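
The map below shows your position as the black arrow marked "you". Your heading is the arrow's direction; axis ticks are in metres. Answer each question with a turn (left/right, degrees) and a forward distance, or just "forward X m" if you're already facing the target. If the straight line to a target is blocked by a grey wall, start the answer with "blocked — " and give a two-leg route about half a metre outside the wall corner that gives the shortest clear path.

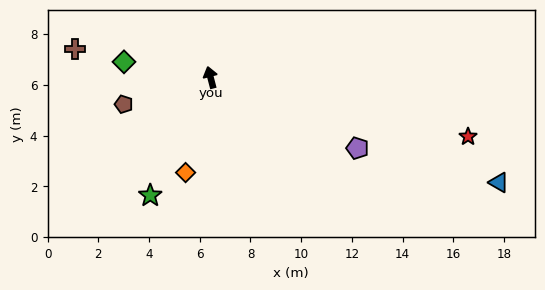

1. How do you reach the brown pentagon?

turn left 93°, forward 3.6 m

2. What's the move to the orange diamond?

turn left 151°, forward 3.9 m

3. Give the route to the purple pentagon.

turn right 130°, forward 6.4 m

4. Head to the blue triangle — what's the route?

turn right 125°, forward 12.1 m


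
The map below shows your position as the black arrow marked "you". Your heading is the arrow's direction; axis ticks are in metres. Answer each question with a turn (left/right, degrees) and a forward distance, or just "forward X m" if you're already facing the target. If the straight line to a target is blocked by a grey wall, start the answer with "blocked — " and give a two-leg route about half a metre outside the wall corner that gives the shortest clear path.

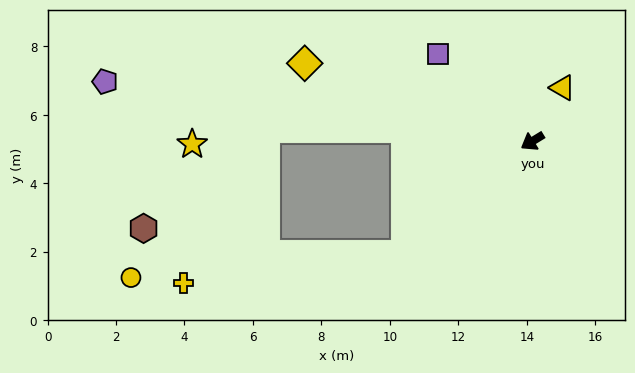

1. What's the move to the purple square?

turn right 74°, forward 3.8 m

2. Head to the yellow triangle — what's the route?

turn right 151°, forward 1.8 m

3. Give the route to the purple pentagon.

turn right 39°, forward 12.6 m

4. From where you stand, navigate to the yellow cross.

blocked — turn left 10°, forward 5.0 m, then turn right 34°, forward 6.5 m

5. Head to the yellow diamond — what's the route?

turn right 50°, forward 7.0 m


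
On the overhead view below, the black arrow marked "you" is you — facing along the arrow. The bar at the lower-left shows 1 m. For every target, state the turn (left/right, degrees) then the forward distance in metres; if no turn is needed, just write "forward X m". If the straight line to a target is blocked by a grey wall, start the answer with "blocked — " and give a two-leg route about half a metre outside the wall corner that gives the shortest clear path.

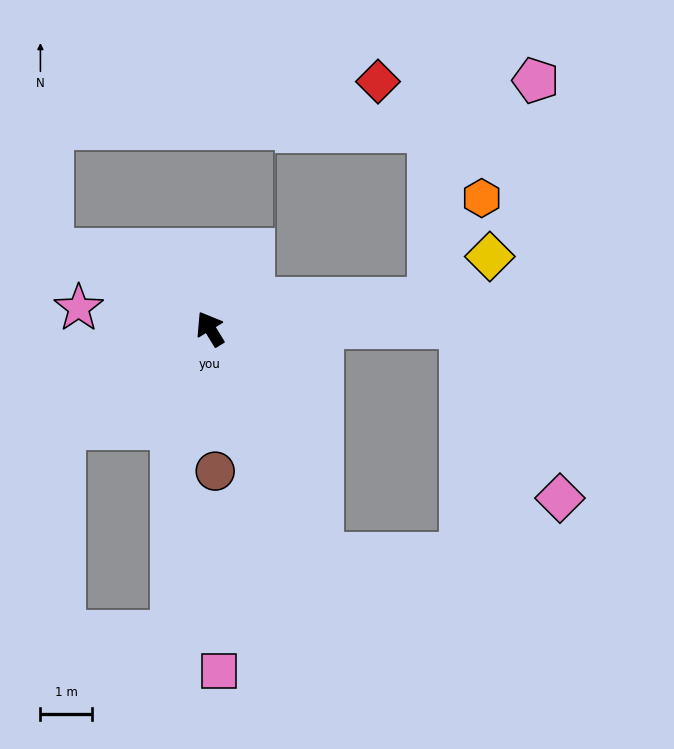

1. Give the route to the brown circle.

turn left 151°, forward 2.8 m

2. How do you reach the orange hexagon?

blocked — turn right 114°, forward 4.3 m, then turn left 55°, forward 2.2 m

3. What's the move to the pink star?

turn left 50°, forward 2.6 m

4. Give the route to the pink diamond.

blocked — turn right 121°, forward 4.9 m, then turn right 61°, forward 3.8 m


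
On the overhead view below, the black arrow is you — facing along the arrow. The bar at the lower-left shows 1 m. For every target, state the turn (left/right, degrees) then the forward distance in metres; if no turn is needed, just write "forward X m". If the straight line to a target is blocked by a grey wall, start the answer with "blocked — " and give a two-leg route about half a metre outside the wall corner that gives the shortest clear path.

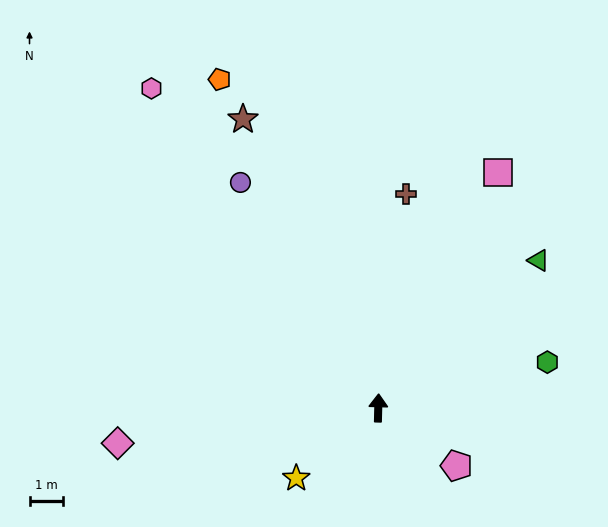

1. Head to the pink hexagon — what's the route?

turn left 37°, forward 11.7 m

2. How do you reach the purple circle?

turn left 33°, forward 7.9 m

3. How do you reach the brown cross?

turn right 6°, forward 6.4 m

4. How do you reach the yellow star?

turn left 132°, forward 3.2 m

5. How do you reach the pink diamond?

turn left 99°, forward 7.9 m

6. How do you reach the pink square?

turn right 25°, forward 7.9 m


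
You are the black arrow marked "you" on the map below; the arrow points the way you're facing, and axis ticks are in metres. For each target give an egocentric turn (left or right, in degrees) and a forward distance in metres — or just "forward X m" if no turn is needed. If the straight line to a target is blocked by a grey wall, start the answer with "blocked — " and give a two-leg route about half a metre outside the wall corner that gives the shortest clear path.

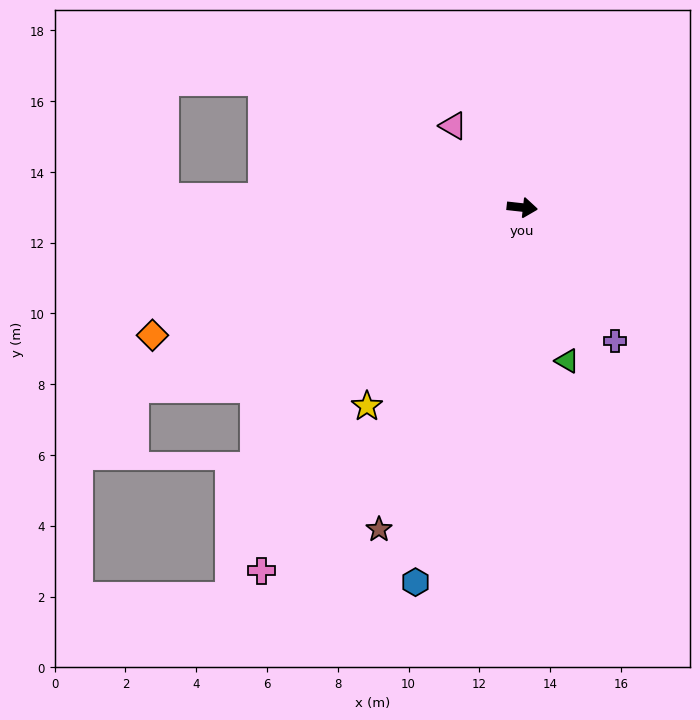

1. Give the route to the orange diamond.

turn right 155°, forward 11.1 m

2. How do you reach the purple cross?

turn right 49°, forward 4.6 m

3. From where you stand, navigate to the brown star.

turn right 108°, forward 10.0 m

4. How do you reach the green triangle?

turn right 67°, forward 4.5 m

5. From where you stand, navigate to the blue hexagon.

turn right 100°, forward 11.0 m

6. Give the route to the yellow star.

turn right 122°, forward 7.1 m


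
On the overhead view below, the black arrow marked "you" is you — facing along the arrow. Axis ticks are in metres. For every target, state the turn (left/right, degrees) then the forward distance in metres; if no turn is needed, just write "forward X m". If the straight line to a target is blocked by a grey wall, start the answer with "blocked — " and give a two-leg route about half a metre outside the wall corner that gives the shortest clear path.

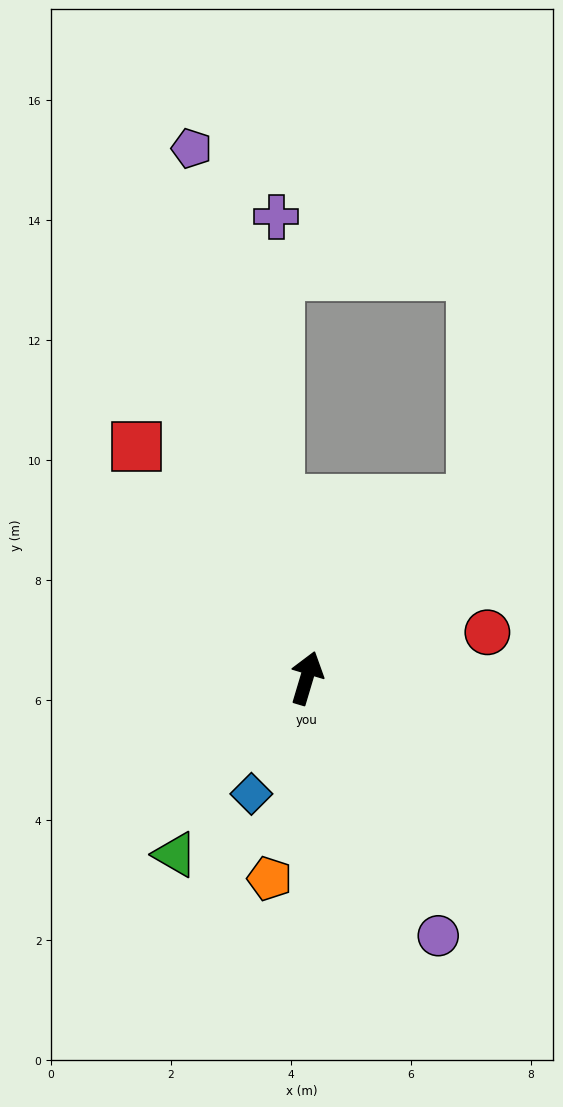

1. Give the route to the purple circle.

turn right 136°, forward 4.8 m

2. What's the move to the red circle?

turn right 59°, forward 3.1 m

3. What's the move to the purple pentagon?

turn left 29°, forward 9.0 m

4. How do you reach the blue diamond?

turn left 171°, forward 2.1 m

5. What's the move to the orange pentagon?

turn right 174°, forward 3.4 m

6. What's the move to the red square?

turn left 53°, forward 4.8 m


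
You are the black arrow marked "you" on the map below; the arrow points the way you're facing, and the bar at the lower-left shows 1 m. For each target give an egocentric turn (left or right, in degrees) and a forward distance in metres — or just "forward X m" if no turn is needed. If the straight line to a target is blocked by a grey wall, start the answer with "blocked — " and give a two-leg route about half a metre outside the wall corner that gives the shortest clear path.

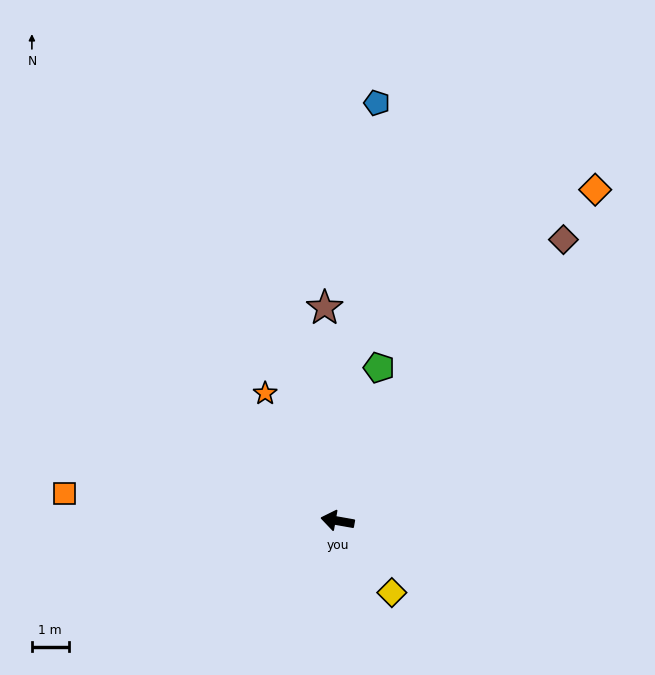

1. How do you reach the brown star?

turn right 77°, forward 5.8 m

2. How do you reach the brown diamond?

turn right 119°, forward 9.8 m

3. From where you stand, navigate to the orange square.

turn left 4°, forward 7.5 m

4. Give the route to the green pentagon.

turn right 95°, forward 4.3 m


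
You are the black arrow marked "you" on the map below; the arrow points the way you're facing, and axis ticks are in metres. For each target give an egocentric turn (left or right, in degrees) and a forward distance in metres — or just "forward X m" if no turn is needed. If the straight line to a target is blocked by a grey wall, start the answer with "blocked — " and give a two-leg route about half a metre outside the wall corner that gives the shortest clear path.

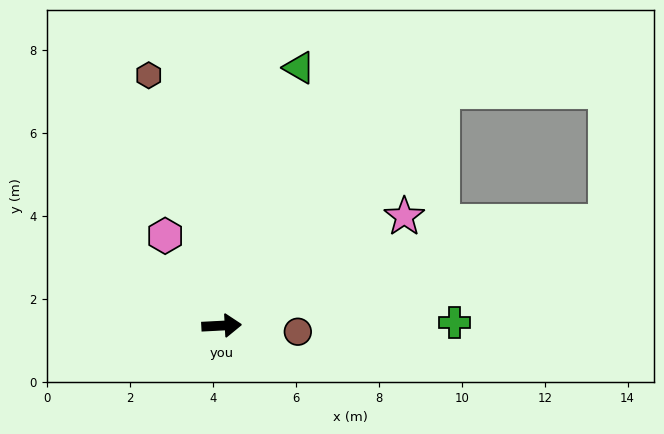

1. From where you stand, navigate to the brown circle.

turn right 8°, forward 1.8 m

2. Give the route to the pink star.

turn left 28°, forward 5.1 m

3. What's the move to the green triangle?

turn left 70°, forward 6.5 m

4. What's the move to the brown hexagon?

turn left 103°, forward 6.3 m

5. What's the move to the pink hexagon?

turn left 119°, forward 2.6 m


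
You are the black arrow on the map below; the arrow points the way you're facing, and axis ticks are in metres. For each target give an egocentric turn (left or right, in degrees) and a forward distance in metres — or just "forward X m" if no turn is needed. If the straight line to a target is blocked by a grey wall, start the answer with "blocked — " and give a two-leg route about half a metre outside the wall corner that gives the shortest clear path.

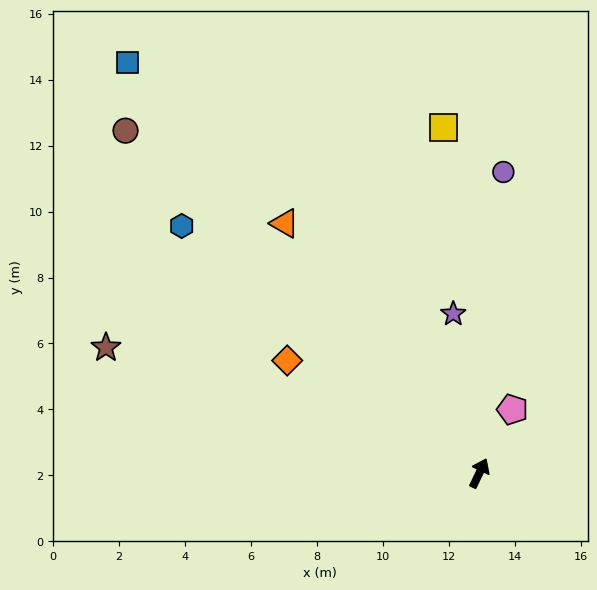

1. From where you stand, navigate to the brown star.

turn left 97°, forward 11.9 m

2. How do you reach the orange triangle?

turn left 63°, forward 9.6 m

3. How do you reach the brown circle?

turn left 71°, forward 14.9 m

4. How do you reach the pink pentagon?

forward 2.2 m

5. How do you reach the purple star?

turn left 35°, forward 4.9 m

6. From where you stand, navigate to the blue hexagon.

turn left 76°, forward 11.7 m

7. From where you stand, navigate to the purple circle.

turn left 21°, forward 9.2 m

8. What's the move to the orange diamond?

turn left 85°, forward 6.8 m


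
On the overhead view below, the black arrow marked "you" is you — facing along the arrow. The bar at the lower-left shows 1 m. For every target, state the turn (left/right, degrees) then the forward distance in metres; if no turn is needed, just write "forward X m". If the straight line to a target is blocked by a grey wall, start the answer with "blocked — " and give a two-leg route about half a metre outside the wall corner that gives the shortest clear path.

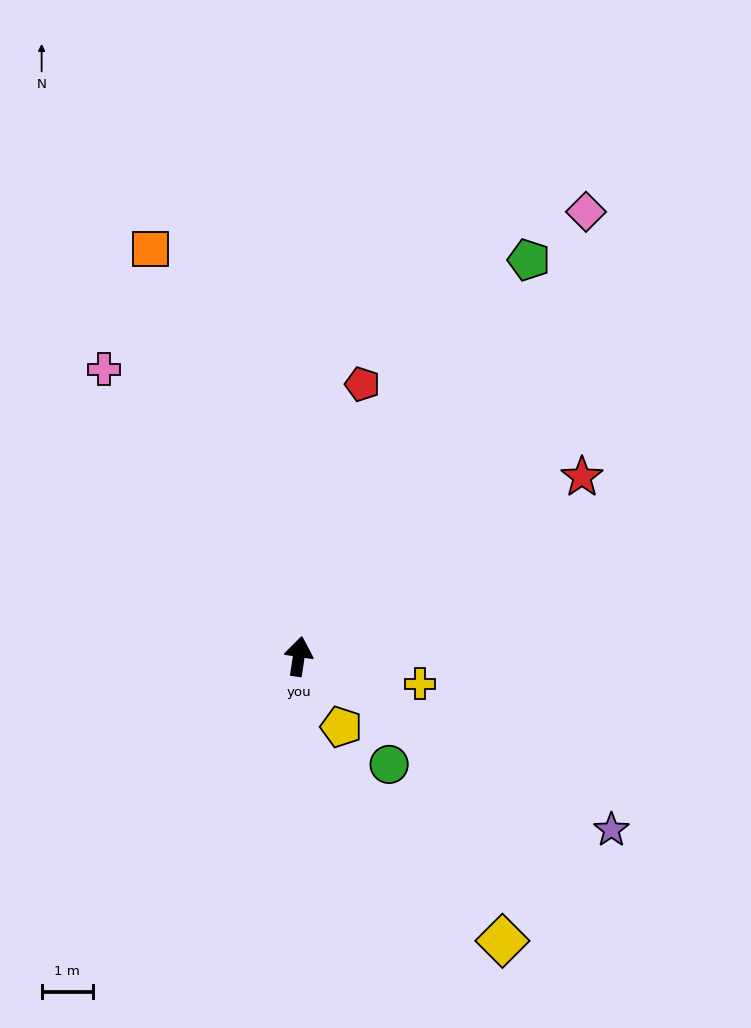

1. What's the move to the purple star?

turn right 110°, forward 6.9 m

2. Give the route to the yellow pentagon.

turn right 140°, forward 1.6 m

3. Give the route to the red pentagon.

turn right 5°, forward 5.4 m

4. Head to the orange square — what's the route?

turn left 29°, forward 8.4 m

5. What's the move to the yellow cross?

turn right 94°, forward 2.4 m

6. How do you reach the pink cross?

turn left 43°, forward 6.7 m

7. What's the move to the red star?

turn right 49°, forward 6.5 m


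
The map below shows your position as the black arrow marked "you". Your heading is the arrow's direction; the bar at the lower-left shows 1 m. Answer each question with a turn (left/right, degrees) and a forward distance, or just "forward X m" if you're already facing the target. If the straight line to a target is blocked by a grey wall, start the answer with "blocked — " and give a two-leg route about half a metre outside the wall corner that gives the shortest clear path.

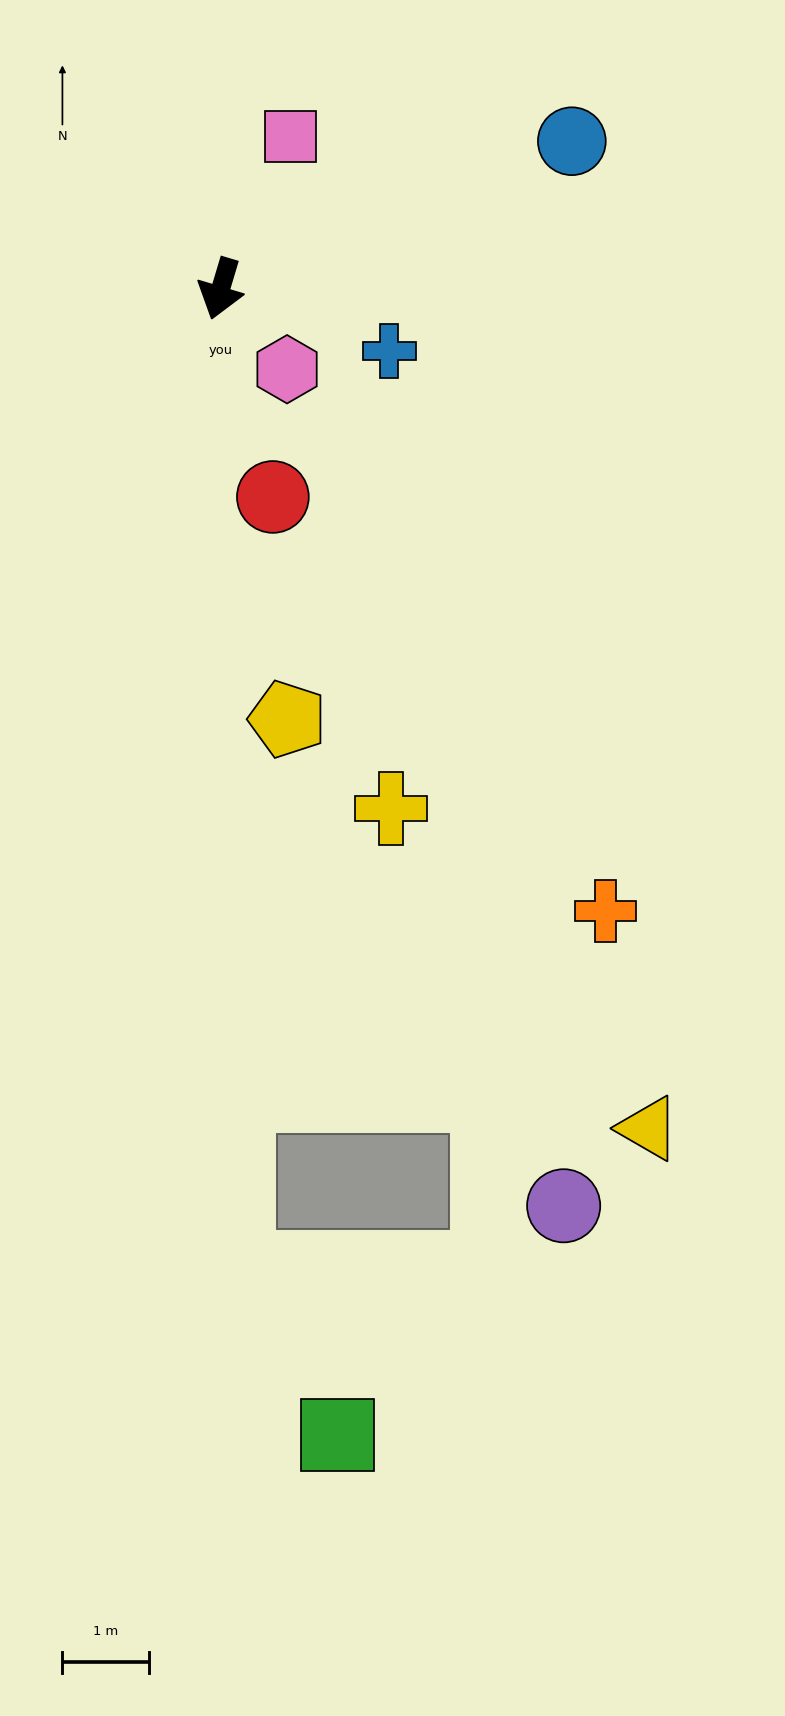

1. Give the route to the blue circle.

turn left 129°, forward 4.4 m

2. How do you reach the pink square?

turn left 172°, forward 1.9 m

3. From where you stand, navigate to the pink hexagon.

turn left 56°, forward 1.2 m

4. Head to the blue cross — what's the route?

turn left 86°, forward 2.1 m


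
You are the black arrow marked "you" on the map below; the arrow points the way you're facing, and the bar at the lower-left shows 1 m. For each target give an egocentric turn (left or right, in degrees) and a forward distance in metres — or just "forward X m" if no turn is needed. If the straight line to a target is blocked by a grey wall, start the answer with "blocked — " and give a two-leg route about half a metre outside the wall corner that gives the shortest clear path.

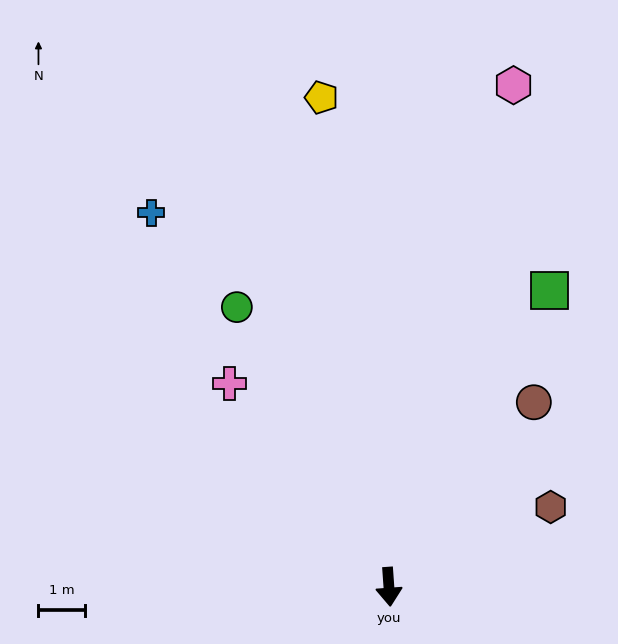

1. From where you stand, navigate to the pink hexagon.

turn left 162°, forward 11.1 m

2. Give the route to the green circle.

turn right 156°, forward 6.8 m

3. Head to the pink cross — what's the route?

turn right 146°, forward 5.6 m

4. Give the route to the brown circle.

turn left 138°, forward 5.0 m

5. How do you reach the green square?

turn left 147°, forward 7.3 m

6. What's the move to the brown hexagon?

turn left 112°, forward 3.9 m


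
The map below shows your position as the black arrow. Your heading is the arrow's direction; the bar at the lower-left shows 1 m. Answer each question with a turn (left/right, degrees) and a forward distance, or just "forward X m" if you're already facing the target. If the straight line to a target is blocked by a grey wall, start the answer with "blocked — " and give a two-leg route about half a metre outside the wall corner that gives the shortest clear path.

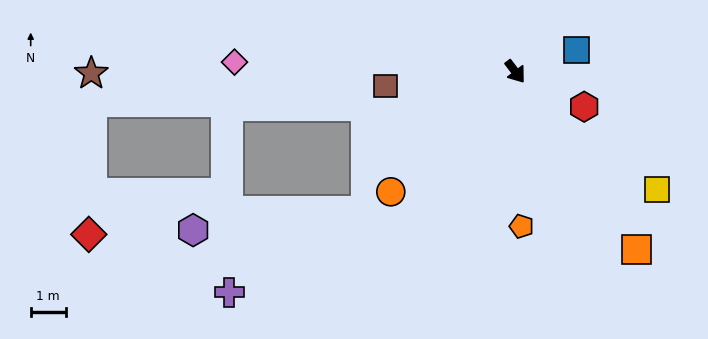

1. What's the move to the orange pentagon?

turn right 35°, forward 4.4 m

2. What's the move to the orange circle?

turn right 83°, forward 5.0 m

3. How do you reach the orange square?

turn right 3°, forward 6.2 m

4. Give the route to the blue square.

turn left 72°, forward 1.9 m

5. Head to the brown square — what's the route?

turn right 121°, forward 3.7 m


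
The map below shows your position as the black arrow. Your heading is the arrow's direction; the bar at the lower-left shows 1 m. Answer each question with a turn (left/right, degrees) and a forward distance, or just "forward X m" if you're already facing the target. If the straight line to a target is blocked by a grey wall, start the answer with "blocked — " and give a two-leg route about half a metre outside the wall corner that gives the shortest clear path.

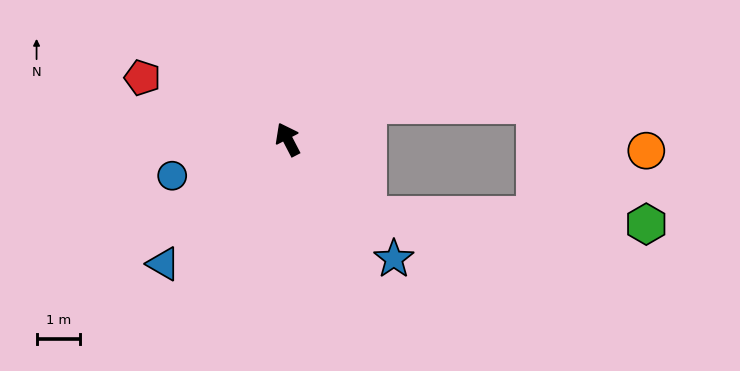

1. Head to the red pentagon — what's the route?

turn left 40°, forward 3.6 m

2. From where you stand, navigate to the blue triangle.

turn left 108°, forward 4.0 m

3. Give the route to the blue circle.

turn left 80°, forward 2.8 m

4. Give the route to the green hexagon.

blocked — turn right 160°, forward 2.5 m, then turn left 41°, forward 6.4 m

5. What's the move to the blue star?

turn right 166°, forward 3.7 m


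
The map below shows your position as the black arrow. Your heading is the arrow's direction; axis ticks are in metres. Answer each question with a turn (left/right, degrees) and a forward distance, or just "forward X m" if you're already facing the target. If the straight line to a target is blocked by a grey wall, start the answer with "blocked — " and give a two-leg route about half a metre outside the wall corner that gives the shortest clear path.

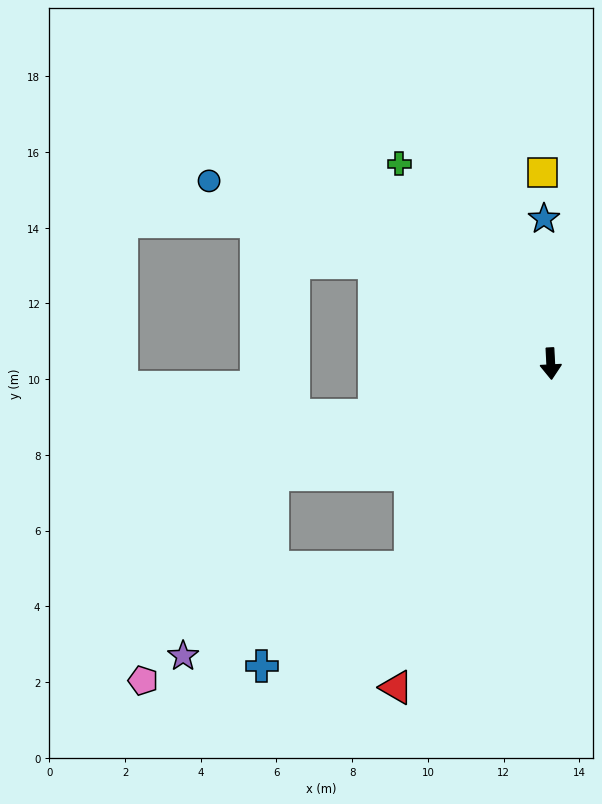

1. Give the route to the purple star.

blocked — turn right 38°, forward 6.5 m, then turn right 33°, forward 6.4 m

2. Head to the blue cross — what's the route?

blocked — turn right 38°, forward 6.5 m, then turn right 21°, forward 4.7 m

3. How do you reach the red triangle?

turn right 28°, forward 9.5 m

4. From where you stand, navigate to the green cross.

turn right 146°, forward 6.6 m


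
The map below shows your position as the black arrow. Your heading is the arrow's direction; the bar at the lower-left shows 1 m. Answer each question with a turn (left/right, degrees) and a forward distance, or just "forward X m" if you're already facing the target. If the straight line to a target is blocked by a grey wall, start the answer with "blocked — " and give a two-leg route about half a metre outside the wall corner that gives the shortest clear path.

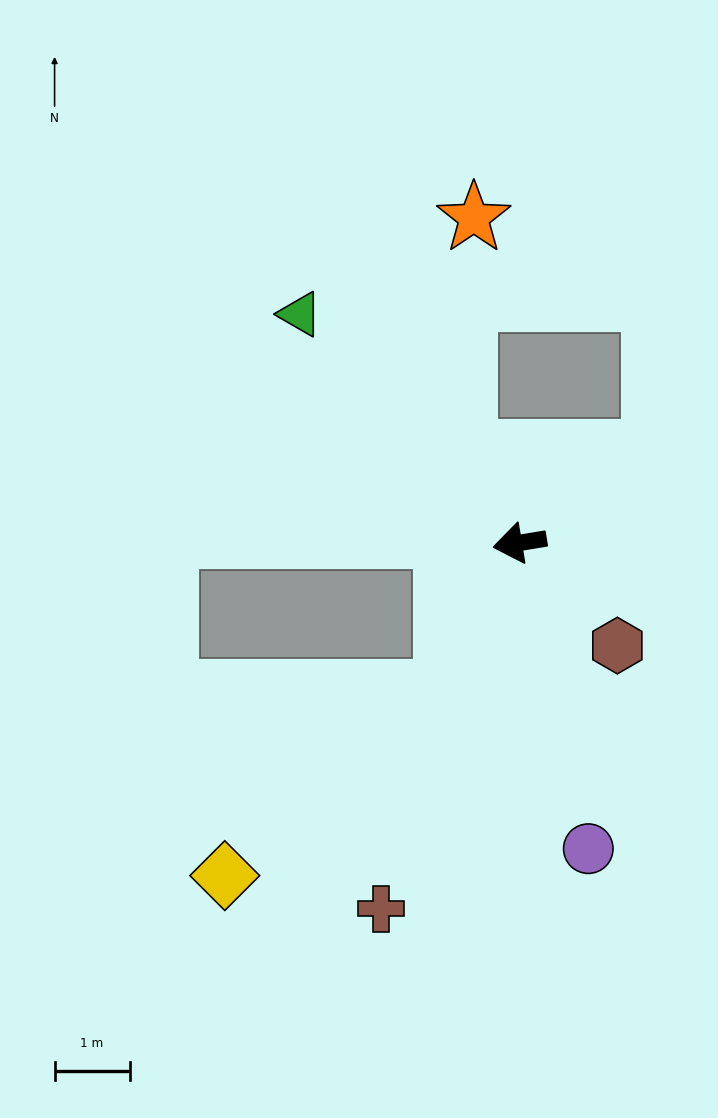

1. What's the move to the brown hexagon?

turn left 124°, forward 1.9 m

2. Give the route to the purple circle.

turn left 93°, forward 4.2 m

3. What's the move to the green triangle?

turn right 55°, forward 4.2 m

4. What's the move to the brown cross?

turn left 60°, forward 5.2 m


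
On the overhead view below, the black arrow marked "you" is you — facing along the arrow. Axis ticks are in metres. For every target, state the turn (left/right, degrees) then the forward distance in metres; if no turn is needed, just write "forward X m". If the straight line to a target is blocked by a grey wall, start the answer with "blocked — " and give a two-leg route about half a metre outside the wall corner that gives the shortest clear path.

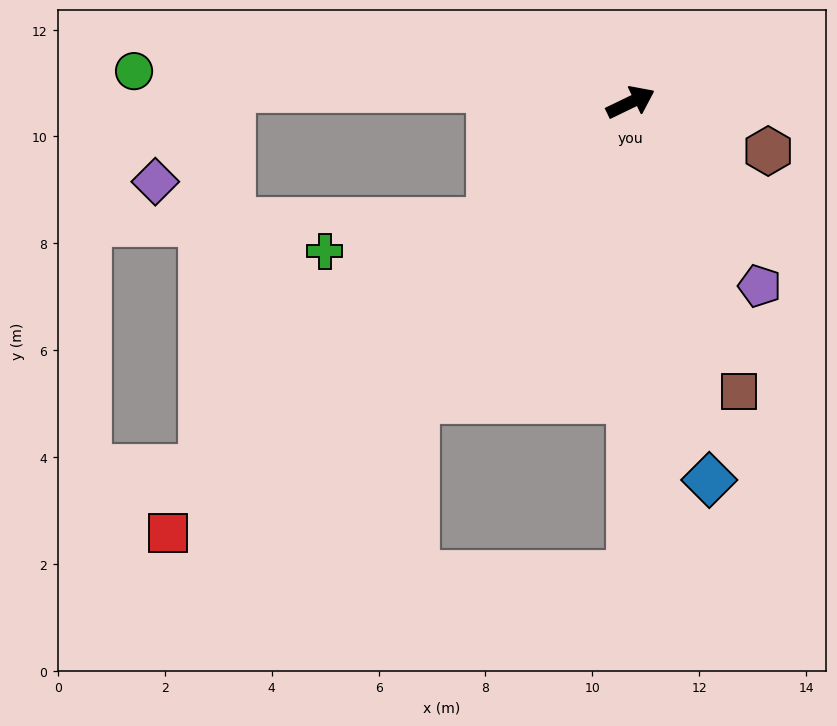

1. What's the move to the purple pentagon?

turn right 81°, forward 4.2 m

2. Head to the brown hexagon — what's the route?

turn right 45°, forward 2.7 m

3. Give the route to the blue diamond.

turn right 104°, forward 7.2 m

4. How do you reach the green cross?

blocked — turn right 166°, forward 3.4 m, then turn right 29°, forward 3.1 m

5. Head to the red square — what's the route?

turn right 163°, forward 11.8 m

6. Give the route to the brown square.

turn right 95°, forward 5.8 m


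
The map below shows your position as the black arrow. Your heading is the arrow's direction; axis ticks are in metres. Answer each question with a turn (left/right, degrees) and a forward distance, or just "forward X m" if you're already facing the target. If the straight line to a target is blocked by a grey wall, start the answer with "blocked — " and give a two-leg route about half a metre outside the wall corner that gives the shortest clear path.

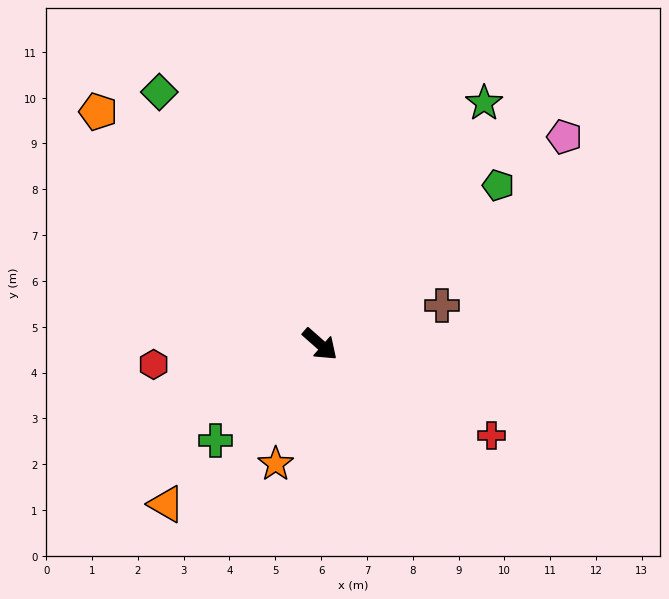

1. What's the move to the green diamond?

turn left 164°, forward 6.5 m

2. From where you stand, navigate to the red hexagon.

turn right 132°, forward 3.7 m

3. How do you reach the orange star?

turn right 69°, forward 2.8 m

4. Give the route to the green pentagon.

turn left 83°, forward 5.2 m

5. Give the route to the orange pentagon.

turn left 175°, forward 7.0 m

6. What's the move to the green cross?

turn right 96°, forward 3.1 m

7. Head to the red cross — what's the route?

turn left 13°, forward 4.2 m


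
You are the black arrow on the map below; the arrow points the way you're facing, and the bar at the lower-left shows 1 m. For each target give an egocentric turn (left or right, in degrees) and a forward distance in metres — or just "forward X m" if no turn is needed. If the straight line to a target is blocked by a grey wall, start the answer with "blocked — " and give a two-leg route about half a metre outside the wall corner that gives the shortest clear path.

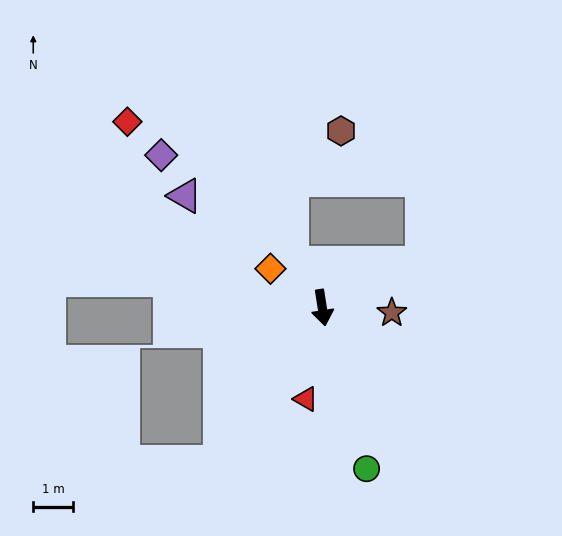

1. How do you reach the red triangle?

turn right 19°, forward 2.3 m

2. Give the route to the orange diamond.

turn right 136°, forward 1.6 m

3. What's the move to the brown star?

turn left 77°, forward 1.8 m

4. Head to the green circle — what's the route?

turn left 7°, forward 4.2 m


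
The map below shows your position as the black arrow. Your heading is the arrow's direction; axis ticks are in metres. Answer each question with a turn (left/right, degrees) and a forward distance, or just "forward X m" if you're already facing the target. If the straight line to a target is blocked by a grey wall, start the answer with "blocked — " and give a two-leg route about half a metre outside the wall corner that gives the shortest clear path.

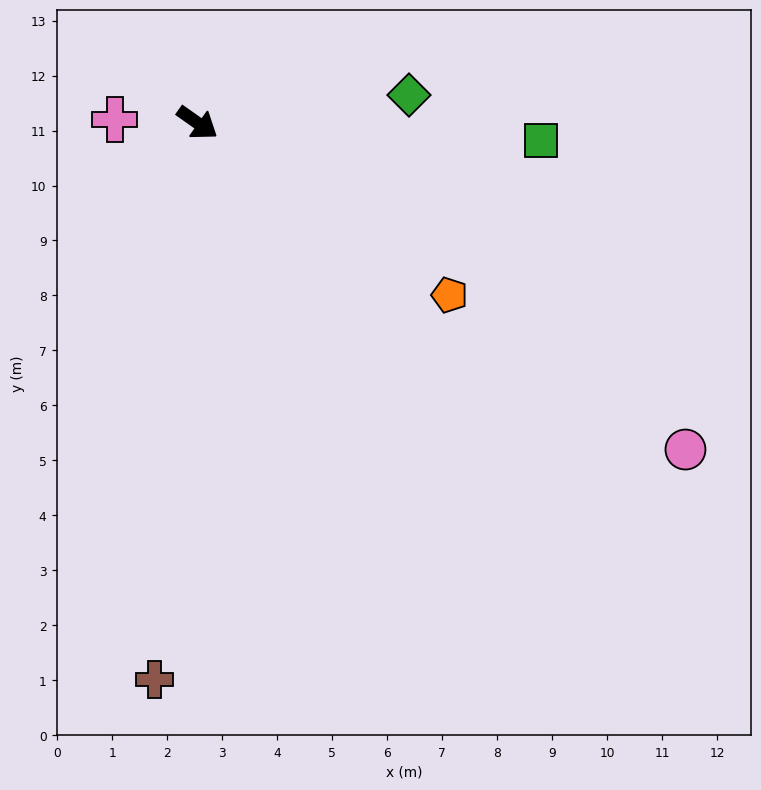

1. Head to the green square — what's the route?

turn left 32°, forward 6.3 m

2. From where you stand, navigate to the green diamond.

turn left 43°, forward 3.9 m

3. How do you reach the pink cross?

turn right 147°, forward 1.5 m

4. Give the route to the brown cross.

turn right 59°, forward 10.2 m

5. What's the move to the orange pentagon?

forward 5.6 m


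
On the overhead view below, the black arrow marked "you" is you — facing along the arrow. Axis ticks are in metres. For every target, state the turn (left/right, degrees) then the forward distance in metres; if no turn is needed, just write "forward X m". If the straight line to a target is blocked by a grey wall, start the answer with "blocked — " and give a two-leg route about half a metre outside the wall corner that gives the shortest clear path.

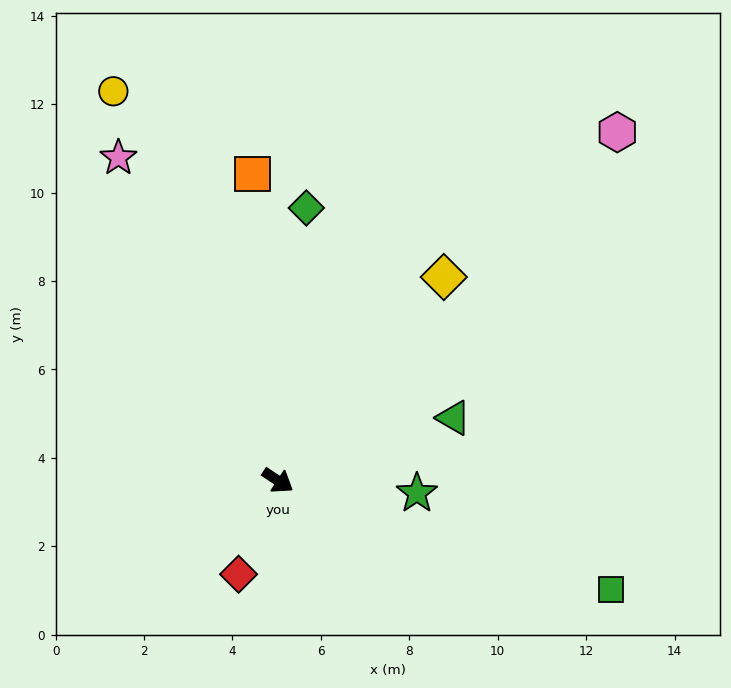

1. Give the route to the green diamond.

turn left 117°, forward 6.2 m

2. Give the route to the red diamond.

turn right 79°, forward 2.3 m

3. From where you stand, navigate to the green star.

turn left 28°, forward 3.2 m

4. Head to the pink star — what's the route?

turn left 150°, forward 8.1 m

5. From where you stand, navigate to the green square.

turn left 15°, forward 7.9 m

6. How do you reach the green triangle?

turn left 53°, forward 4.2 m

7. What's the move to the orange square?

turn left 128°, forward 7.0 m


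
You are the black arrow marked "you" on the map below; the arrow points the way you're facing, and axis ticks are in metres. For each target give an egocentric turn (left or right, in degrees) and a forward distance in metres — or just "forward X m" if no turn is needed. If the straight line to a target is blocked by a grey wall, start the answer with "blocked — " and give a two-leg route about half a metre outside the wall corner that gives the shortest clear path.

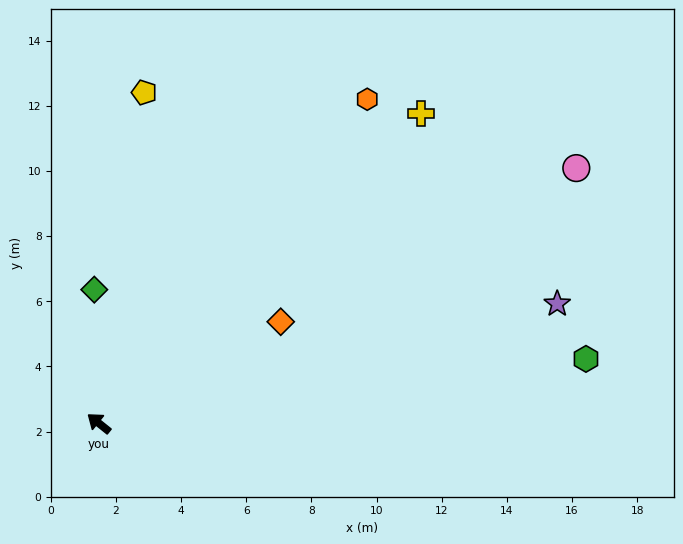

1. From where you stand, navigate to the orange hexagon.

turn right 91°, forward 12.9 m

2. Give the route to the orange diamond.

turn right 112°, forward 6.4 m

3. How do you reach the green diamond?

turn right 49°, forward 4.1 m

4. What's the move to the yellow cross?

turn right 97°, forward 13.7 m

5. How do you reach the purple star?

turn right 127°, forward 14.5 m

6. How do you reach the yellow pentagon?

turn right 59°, forward 10.3 m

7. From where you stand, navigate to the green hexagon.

turn right 134°, forward 15.1 m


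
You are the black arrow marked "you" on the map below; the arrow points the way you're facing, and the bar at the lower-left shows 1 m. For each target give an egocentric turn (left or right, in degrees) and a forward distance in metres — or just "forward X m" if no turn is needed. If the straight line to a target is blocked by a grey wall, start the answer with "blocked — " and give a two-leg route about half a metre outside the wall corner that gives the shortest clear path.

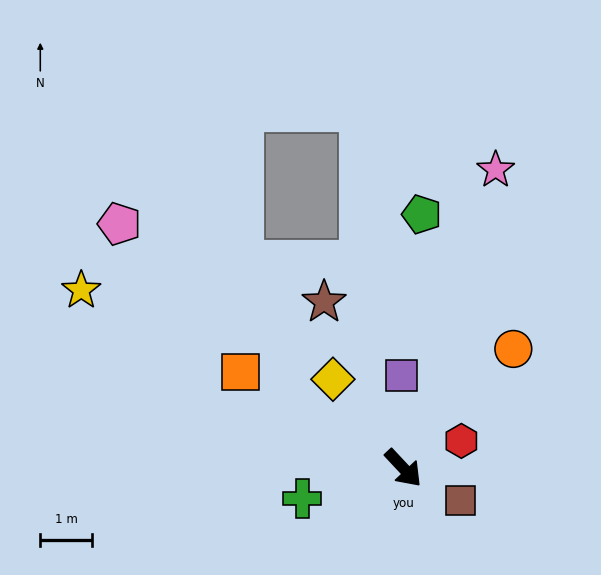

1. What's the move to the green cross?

turn right 116°, forward 2.1 m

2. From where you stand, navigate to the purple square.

turn left 138°, forward 1.8 m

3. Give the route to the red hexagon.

turn left 72°, forward 1.2 m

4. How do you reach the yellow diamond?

turn left 175°, forward 2.2 m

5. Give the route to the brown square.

turn left 17°, forward 1.3 m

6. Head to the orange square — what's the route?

turn right 164°, forward 3.7 m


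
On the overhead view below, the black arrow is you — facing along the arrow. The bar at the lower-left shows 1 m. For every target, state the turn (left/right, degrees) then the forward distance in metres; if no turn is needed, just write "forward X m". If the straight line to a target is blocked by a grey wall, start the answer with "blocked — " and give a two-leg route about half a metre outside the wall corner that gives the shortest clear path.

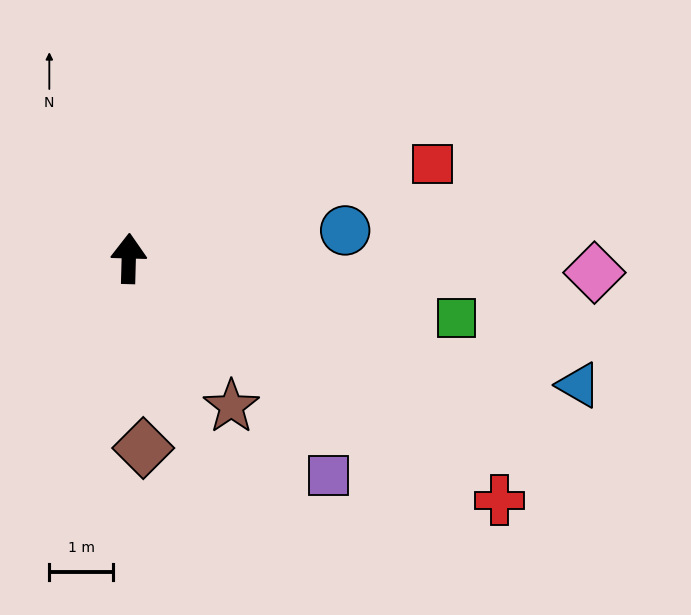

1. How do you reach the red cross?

turn right 122°, forward 7.0 m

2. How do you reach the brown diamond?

turn right 174°, forward 3.0 m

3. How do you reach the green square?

turn right 99°, forward 5.2 m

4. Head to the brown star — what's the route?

turn right 144°, forward 2.8 m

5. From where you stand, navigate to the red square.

turn right 71°, forward 5.0 m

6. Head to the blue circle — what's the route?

turn right 81°, forward 3.4 m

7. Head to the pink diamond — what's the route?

turn right 90°, forward 7.3 m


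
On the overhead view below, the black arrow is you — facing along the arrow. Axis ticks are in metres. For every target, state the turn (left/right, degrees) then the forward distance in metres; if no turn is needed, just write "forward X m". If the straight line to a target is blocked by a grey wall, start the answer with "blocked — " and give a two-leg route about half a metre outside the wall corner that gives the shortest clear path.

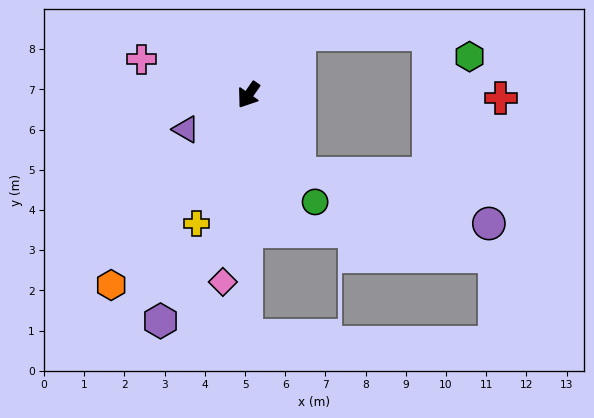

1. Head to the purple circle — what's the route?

blocked — turn left 67°, forward 2.3 m, then turn left 43°, forward 4.9 m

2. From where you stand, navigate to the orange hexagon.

forward 5.8 m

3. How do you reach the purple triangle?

turn right 26°, forward 1.8 m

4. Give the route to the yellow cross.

turn left 13°, forward 3.5 m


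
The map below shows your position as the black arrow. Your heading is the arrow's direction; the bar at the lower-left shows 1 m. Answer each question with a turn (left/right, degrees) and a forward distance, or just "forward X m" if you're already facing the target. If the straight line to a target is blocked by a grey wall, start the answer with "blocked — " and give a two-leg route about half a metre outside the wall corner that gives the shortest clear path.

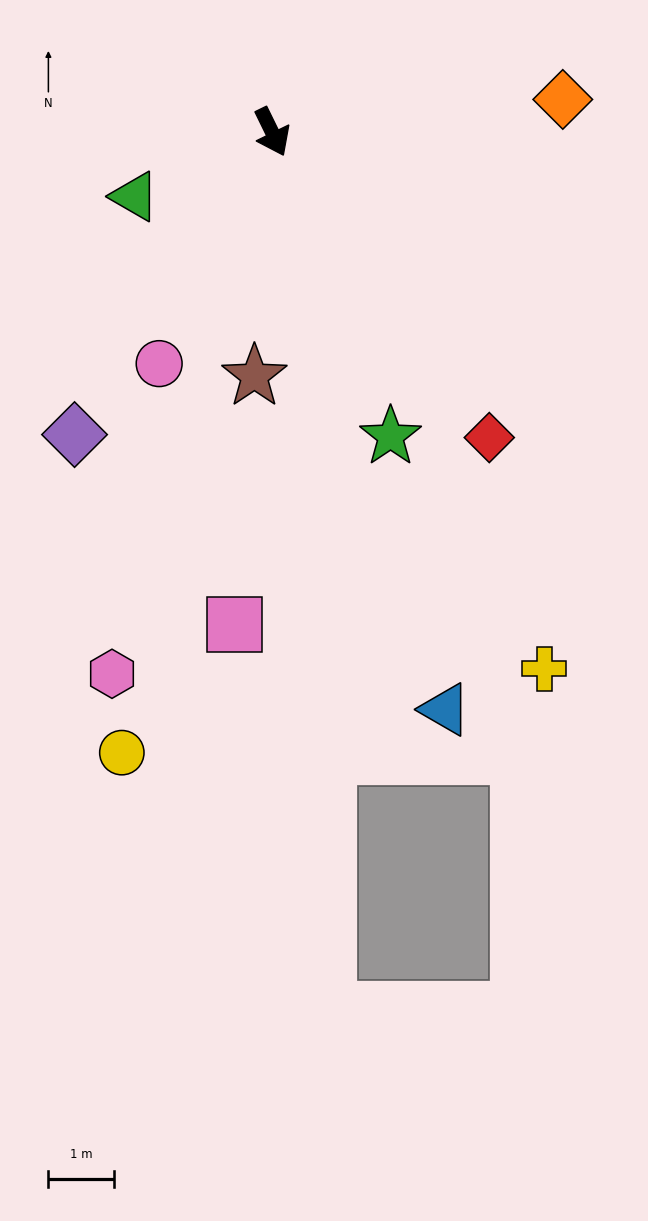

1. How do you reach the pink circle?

turn right 52°, forward 4.0 m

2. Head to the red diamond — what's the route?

turn left 9°, forward 5.7 m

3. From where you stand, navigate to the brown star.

turn right 30°, forward 3.8 m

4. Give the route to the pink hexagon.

turn right 43°, forward 8.7 m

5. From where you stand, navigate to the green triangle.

turn right 91°, forward 2.3 m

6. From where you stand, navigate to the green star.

turn right 5°, forward 5.0 m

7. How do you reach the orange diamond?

turn left 70°, forward 4.5 m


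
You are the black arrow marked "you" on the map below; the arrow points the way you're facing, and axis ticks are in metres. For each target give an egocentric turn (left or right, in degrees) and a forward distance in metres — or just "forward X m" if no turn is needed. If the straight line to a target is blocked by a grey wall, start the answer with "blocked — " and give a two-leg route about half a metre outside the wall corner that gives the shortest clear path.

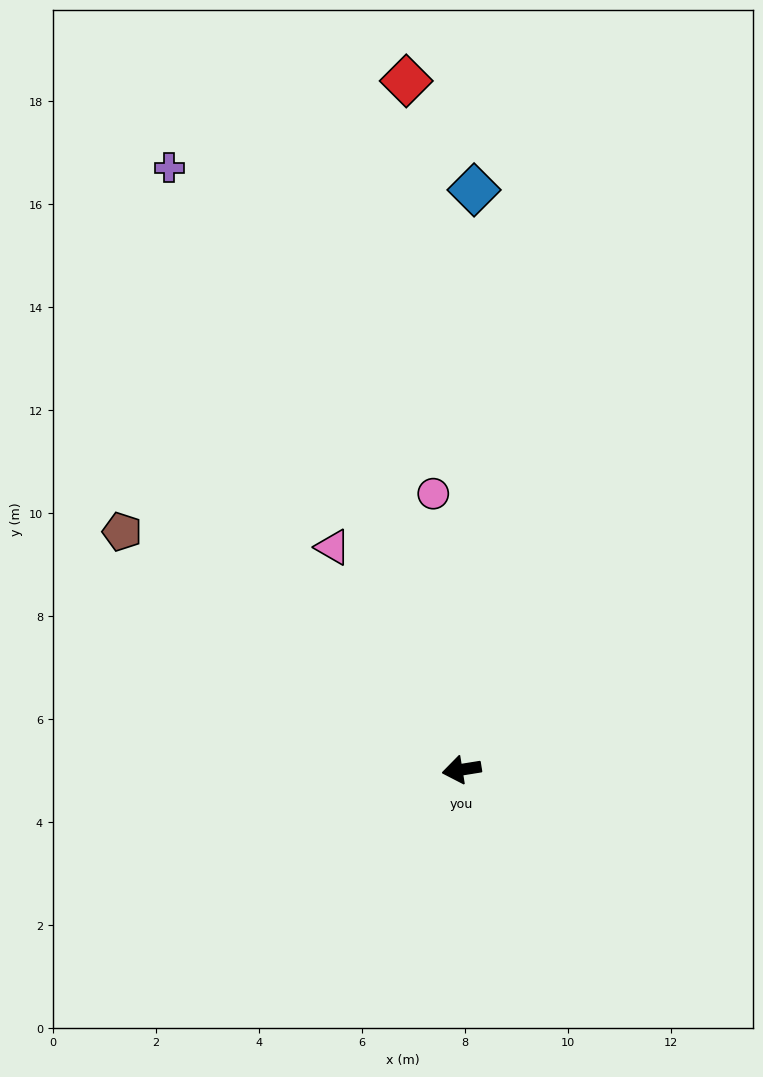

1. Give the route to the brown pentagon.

turn right 44°, forward 8.1 m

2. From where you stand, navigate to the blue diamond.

turn right 100°, forward 11.3 m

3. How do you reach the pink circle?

turn right 93°, forward 5.4 m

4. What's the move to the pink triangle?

turn right 69°, forward 5.0 m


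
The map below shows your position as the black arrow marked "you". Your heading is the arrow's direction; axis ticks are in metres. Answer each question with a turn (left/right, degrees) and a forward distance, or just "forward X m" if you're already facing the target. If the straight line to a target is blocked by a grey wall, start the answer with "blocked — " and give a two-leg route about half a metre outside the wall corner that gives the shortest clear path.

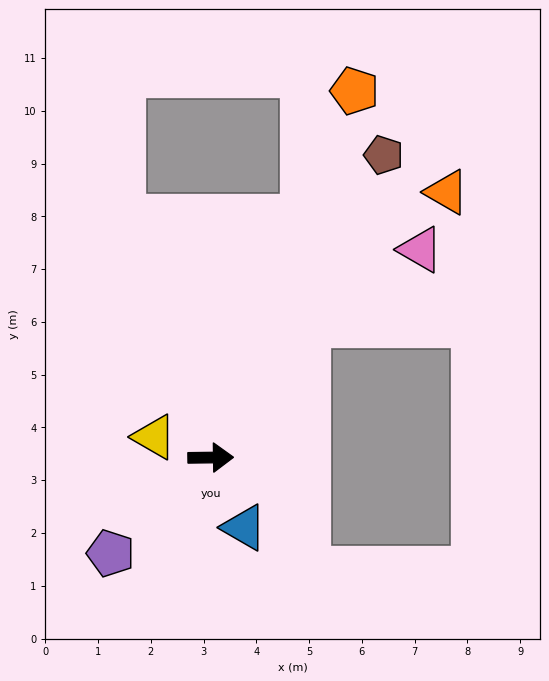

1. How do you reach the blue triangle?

turn right 65°, forward 1.5 m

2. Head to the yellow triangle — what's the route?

turn left 159°, forward 1.1 m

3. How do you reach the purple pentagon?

turn right 137°, forward 2.6 m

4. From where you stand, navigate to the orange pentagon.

turn left 68°, forward 7.5 m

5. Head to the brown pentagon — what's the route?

turn left 60°, forward 6.6 m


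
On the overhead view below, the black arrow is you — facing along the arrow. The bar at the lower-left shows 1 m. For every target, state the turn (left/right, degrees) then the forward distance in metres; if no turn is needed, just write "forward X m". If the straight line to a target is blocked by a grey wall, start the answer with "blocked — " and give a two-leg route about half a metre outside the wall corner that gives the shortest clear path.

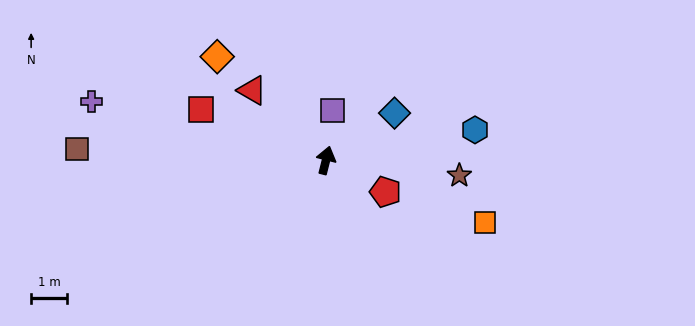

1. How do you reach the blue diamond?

turn right 41°, forward 2.3 m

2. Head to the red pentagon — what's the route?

turn right 104°, forward 1.9 m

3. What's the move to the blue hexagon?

turn right 64°, forward 4.2 m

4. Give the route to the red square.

turn left 82°, forward 3.7 m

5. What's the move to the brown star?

turn right 82°, forward 3.7 m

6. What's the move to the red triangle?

turn left 61°, forward 2.8 m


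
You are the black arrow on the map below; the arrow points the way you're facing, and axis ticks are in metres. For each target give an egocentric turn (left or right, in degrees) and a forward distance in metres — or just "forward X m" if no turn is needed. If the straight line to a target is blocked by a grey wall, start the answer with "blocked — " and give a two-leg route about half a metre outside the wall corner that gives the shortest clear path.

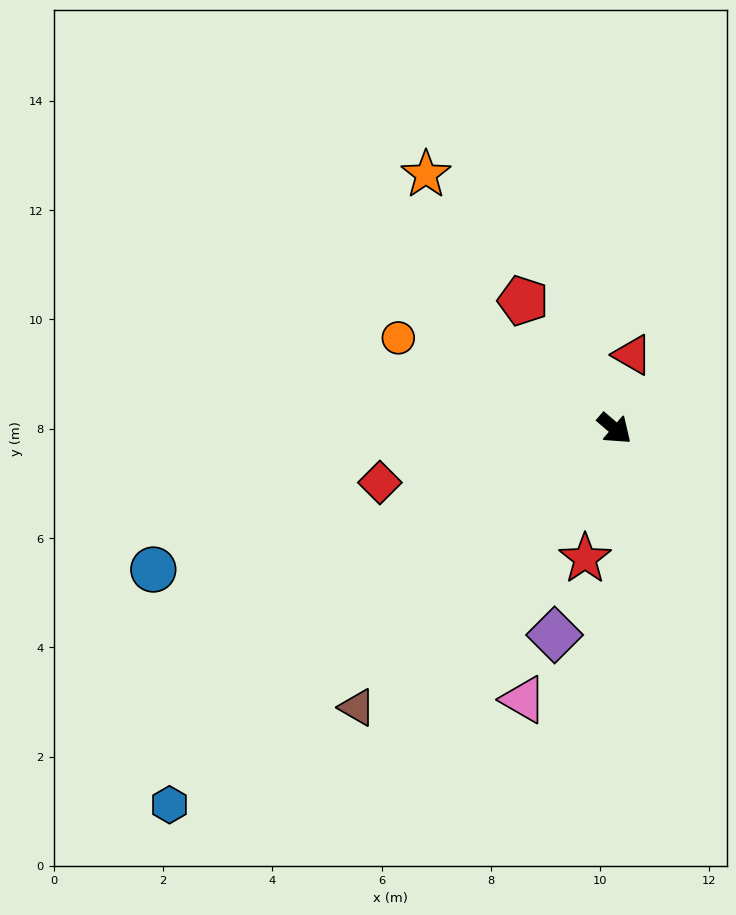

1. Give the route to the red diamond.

turn right 126°, forward 4.4 m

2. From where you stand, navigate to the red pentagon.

turn left 166°, forward 2.9 m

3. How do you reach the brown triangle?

turn right 92°, forward 6.9 m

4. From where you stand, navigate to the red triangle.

turn left 117°, forward 1.4 m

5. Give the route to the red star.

turn right 62°, forward 2.4 m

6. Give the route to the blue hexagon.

turn right 99°, forward 10.7 m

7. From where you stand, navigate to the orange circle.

turn right 162°, forward 4.3 m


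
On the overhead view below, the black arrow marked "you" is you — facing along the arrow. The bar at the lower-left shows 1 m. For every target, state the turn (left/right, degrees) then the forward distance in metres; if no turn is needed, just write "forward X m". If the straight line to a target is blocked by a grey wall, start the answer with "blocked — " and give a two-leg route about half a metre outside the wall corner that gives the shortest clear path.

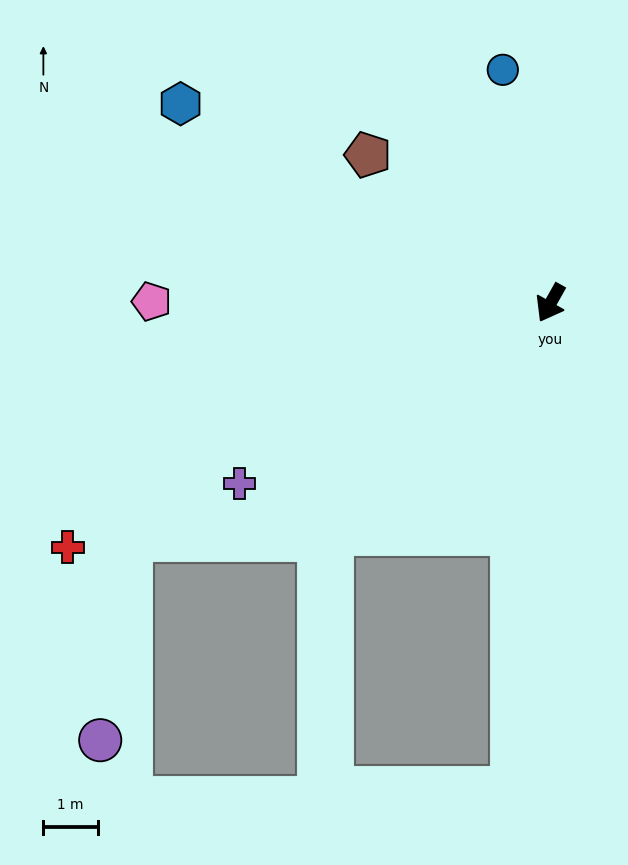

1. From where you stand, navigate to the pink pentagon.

turn right 61°, forward 7.4 m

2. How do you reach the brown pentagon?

turn right 100°, forward 4.3 m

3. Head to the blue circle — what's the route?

turn right 139°, forward 4.4 m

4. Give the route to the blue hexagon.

turn right 89°, forward 7.8 m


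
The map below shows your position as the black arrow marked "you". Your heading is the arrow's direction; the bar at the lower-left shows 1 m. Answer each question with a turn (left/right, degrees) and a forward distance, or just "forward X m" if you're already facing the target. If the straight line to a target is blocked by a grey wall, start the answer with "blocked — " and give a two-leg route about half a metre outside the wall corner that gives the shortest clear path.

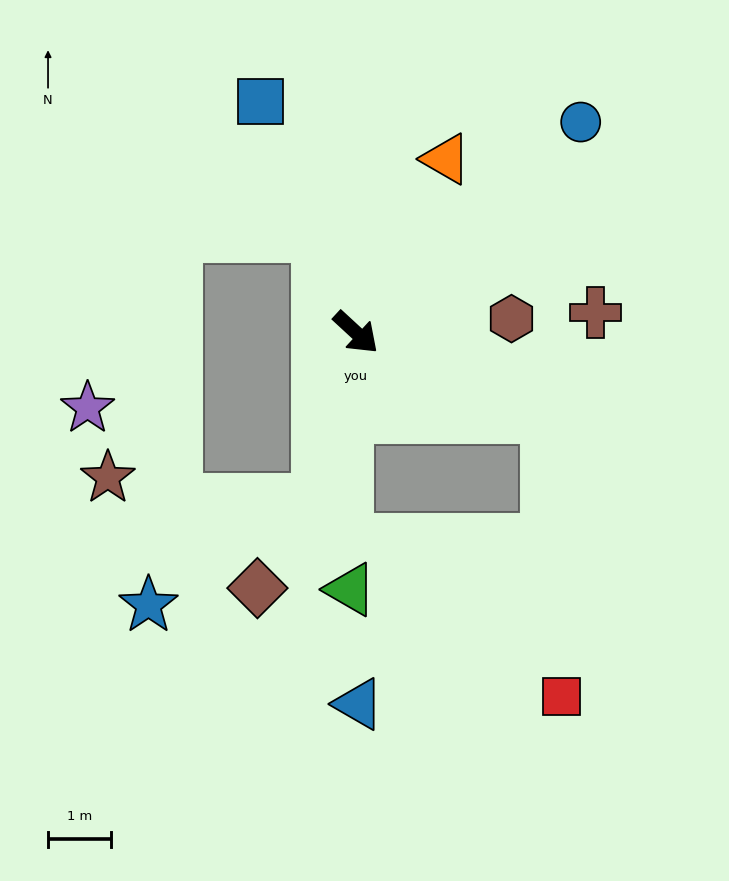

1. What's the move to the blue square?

turn left 155°, forward 4.0 m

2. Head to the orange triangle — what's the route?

turn left 105°, forward 3.1 m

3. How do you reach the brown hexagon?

turn left 48°, forward 2.5 m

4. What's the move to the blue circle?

turn left 86°, forward 4.9 m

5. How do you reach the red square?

blocked — turn left 19°, forward 3.3 m, then turn right 64°, forward 4.5 m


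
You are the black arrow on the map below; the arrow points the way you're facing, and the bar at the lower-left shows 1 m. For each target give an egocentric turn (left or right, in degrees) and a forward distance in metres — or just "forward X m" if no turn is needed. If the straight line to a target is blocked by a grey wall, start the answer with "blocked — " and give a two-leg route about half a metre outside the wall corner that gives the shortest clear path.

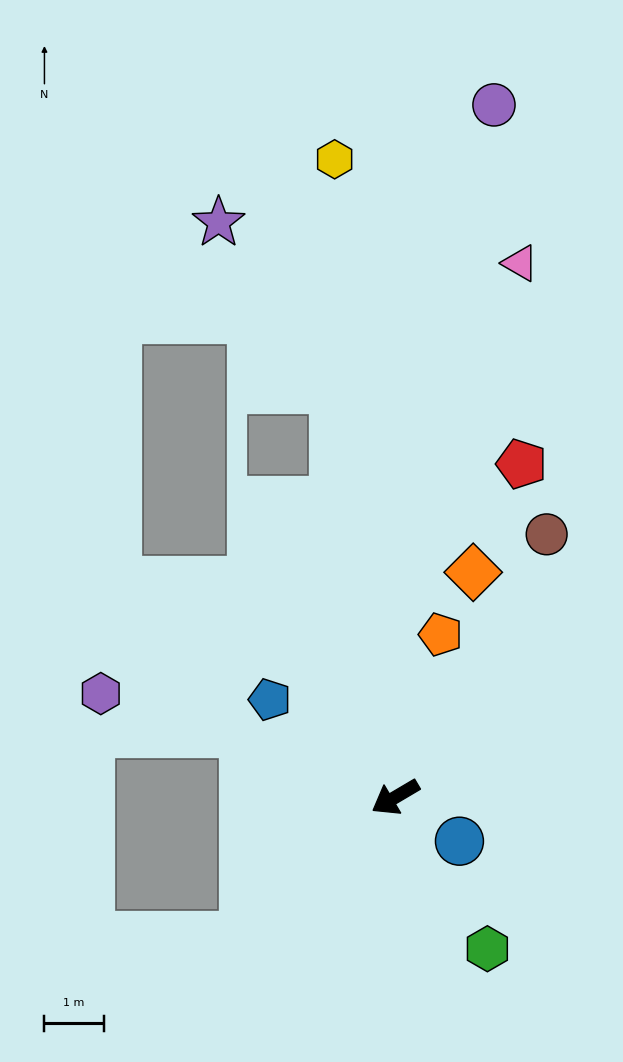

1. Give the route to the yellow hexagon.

turn right 115°, forward 10.8 m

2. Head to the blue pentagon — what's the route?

turn right 68°, forward 2.7 m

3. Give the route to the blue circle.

turn left 115°, forward 1.3 m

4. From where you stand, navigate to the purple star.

blocked — turn right 112°, forward 7.0 m, then turn left 26°, forward 3.4 m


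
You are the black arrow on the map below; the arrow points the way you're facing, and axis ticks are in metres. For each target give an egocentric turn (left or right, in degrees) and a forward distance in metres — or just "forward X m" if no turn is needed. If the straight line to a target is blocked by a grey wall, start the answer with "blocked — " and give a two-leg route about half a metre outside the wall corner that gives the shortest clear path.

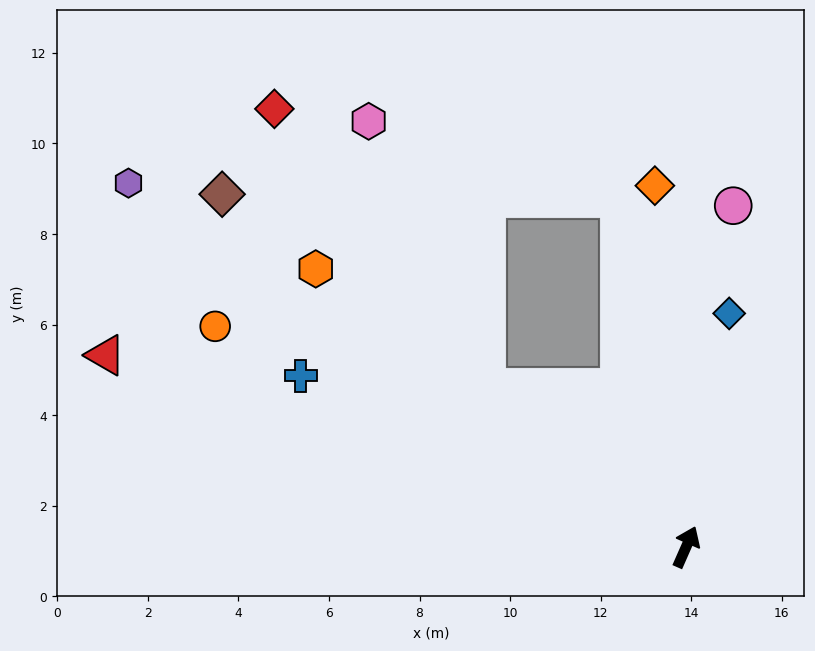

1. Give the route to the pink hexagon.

blocked — turn left 75°, forward 5.6 m, then turn right 27°, forward 6.4 m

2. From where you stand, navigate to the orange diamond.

turn left 29°, forward 8.0 m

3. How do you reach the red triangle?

turn left 95°, forward 13.5 m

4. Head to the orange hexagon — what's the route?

turn left 77°, forward 10.2 m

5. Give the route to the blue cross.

turn left 90°, forward 9.3 m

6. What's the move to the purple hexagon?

turn left 81°, forward 14.7 m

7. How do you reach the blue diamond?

turn left 13°, forward 5.2 m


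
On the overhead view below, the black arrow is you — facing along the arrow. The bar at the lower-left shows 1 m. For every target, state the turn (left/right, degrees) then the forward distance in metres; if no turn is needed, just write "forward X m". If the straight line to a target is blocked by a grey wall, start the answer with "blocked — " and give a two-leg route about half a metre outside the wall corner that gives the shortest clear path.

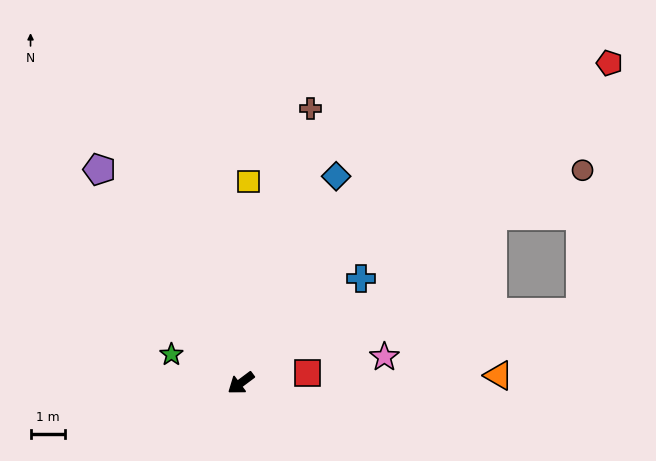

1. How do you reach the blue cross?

turn right 176°, forward 4.6 m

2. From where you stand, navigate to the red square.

turn left 152°, forward 1.9 m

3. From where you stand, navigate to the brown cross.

turn right 141°, forward 8.2 m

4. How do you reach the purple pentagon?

turn right 93°, forward 7.4 m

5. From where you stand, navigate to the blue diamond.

turn right 152°, forward 6.6 m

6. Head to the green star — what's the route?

turn right 59°, forward 2.2 m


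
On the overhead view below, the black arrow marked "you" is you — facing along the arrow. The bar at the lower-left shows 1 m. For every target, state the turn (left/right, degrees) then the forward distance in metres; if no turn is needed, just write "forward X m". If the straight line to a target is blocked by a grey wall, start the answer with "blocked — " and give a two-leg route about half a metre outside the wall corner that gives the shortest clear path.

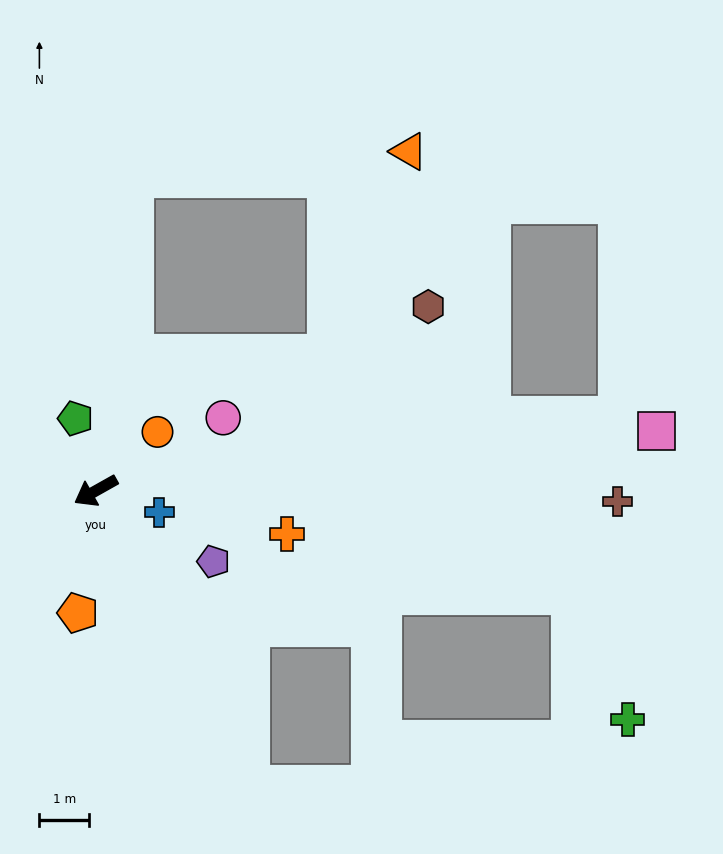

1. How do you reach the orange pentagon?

turn left 52°, forward 2.5 m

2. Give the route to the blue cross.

turn left 132°, forward 1.4 m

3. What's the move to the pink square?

turn left 157°, forward 11.4 m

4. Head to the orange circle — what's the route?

turn right 166°, forward 1.7 m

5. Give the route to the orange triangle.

blocked — turn right 126°, forward 6.4 m, then turn right 78°, forward 5.6 m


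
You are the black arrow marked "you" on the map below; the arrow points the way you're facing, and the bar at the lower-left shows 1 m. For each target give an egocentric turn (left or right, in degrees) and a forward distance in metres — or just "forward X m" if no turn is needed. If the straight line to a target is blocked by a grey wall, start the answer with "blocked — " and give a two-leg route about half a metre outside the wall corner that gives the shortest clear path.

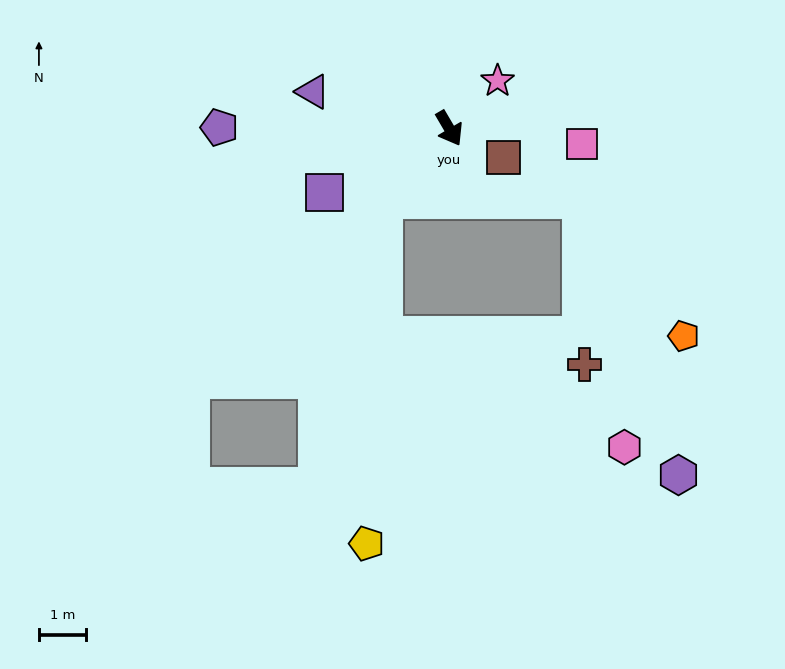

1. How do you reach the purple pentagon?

turn right 121°, forward 4.9 m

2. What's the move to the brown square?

turn left 31°, forward 1.3 m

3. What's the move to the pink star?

turn left 104°, forward 1.4 m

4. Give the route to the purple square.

turn right 93°, forward 3.0 m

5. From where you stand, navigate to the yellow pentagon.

blocked — turn right 74°, forward 2.1 m, then turn left 41°, forward 7.3 m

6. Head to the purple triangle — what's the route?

turn right 135°, forward 3.0 m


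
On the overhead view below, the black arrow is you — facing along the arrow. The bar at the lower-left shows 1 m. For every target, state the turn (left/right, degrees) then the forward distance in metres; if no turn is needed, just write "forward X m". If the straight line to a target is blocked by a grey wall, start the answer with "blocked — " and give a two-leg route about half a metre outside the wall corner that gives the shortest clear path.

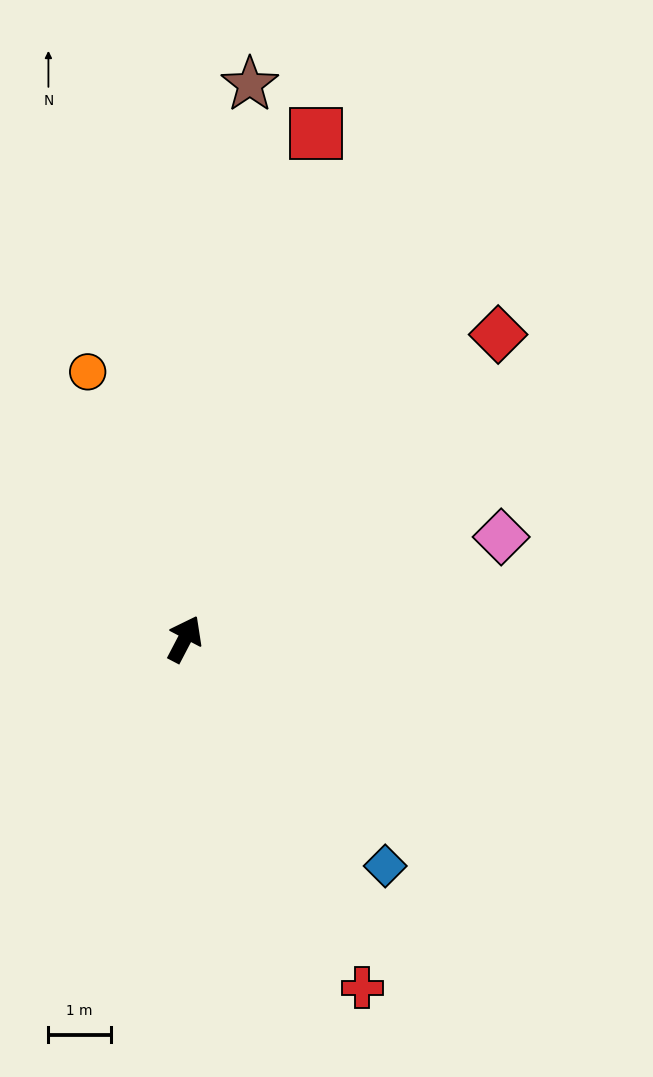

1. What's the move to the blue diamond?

turn right 111°, forward 4.8 m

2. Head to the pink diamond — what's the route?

turn right 45°, forward 5.3 m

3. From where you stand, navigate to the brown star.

turn left 21°, forward 8.9 m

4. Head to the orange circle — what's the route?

turn left 48°, forward 4.5 m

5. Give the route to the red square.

turn left 13°, forward 8.4 m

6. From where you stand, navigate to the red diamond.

turn right 18°, forward 7.0 m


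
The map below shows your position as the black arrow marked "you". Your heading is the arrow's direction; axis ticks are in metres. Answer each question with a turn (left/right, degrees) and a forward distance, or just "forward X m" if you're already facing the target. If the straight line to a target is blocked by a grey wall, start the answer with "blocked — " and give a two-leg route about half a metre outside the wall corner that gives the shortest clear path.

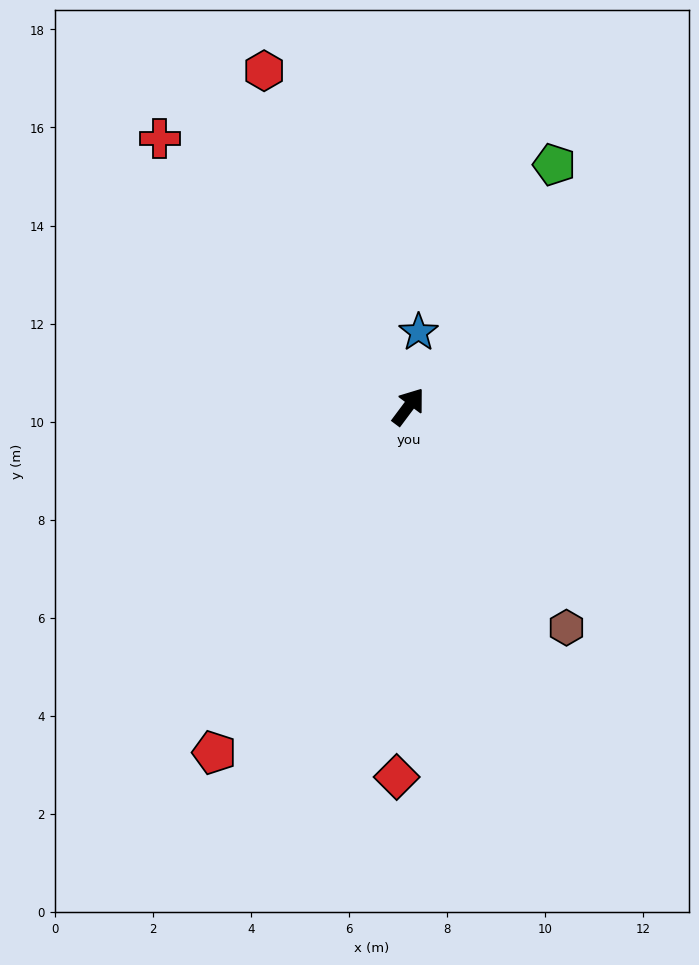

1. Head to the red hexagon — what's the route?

turn left 60°, forward 7.5 m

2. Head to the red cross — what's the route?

turn left 80°, forward 7.5 m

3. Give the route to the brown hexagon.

turn right 108°, forward 5.5 m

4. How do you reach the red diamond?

turn right 145°, forward 7.6 m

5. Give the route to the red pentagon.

turn right 173°, forward 8.1 m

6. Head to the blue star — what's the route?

turn left 29°, forward 1.5 m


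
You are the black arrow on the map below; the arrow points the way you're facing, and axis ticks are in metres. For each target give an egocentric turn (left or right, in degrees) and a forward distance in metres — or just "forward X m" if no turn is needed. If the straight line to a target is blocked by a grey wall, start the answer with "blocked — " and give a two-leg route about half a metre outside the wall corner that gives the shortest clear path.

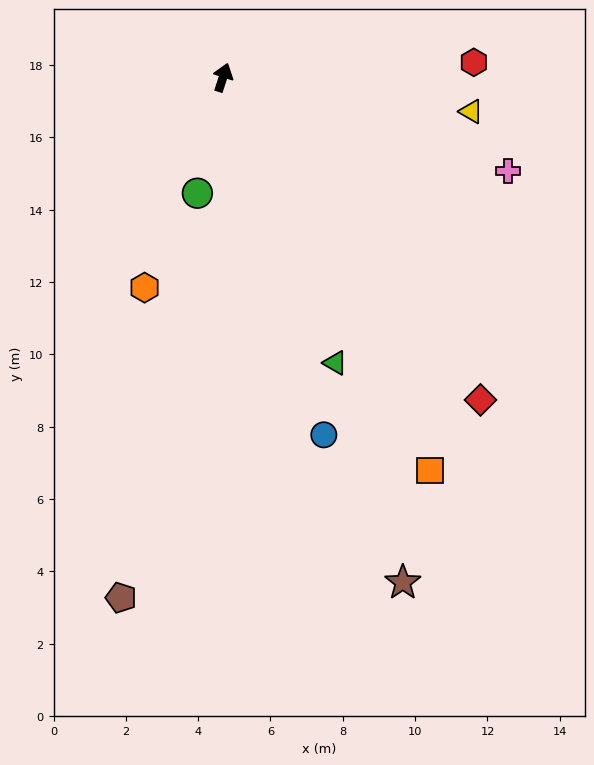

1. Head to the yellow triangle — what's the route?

turn right 80°, forward 6.9 m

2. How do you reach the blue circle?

turn right 146°, forward 10.3 m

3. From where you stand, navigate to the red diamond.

turn right 123°, forward 11.4 m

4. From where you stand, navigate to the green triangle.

turn right 141°, forward 8.5 m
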